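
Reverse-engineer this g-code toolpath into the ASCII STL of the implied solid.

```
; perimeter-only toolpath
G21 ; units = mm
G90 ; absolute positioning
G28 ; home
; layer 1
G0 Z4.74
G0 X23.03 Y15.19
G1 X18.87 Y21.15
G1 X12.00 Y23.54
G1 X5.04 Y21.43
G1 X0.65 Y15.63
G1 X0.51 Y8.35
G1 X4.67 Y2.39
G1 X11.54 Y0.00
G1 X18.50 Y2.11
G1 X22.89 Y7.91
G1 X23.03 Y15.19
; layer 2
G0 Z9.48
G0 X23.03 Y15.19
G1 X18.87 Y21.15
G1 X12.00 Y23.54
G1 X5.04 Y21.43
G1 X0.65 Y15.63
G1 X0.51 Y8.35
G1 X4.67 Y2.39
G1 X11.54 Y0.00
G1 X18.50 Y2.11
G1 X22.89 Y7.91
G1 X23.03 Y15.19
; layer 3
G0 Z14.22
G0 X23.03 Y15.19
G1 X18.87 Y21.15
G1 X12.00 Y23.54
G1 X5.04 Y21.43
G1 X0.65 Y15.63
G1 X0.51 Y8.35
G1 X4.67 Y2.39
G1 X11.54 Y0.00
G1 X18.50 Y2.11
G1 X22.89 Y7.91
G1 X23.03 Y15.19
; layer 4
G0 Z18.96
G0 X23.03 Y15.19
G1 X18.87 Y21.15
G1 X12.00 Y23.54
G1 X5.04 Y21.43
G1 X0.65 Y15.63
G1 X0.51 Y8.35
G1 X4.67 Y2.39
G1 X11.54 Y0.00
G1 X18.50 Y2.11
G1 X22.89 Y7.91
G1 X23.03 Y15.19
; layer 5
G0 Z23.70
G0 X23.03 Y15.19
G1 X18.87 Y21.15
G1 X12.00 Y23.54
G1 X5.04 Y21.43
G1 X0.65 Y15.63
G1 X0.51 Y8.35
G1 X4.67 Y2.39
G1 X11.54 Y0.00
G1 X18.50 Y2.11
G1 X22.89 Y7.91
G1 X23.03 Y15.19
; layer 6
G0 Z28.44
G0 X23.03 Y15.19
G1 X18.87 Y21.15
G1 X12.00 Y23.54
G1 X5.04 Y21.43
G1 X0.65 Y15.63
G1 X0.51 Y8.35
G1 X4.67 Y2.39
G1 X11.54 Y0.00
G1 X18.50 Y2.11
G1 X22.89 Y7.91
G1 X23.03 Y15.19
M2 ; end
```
solid part
  facet normal 0.0000 0.0000 -1.0000
    outer loop
      vertex 12.00 23.54 0.00
      vertex 18.87 21.15 0.00
      vertex 23.03 15.19 0.00
    endloop
  endfacet
  facet normal 0.0000 0.0000 -1.0000
    outer loop
      vertex 5.04 21.43 0.00
      vertex 12.00 23.54 0.00
      vertex 23.03 15.19 0.00
    endloop
  endfacet
  facet normal 0.0000 0.0000 -1.0000
    outer loop
      vertex 0.65 15.63 0.00
      vertex 5.04 21.43 0.00
      vertex 23.03 15.19 0.00
    endloop
  endfacet
  facet normal 0.0000 0.0000 -1.0000
    outer loop
      vertex 0.51 8.35 0.00
      vertex 0.65 15.63 0.00
      vertex 23.03 15.19 0.00
    endloop
  endfacet
  facet normal 0.0000 0.0000 -1.0000
    outer loop
      vertex 4.67 2.39 0.00
      vertex 0.51 8.35 0.00
      vertex 23.03 15.19 0.00
    endloop
  endfacet
  facet normal 0.0000 0.0000 -1.0000
    outer loop
      vertex 11.54 0.00 0.00
      vertex 4.67 2.39 0.00
      vertex 23.03 15.19 0.00
    endloop
  endfacet
  facet normal 0.0000 0.0000 -1.0000
    outer loop
      vertex 18.50 2.11 0.00
      vertex 11.54 0.00 0.00
      vertex 23.03 15.19 0.00
    endloop
  endfacet
  facet normal 0.0000 0.0000 -1.0000
    outer loop
      vertex 22.89 7.91 0.00
      vertex 18.50 2.11 0.00
      vertex 23.03 15.19 0.00
    endloop
  endfacet
  facet normal 0.0000 0.0000 1.0000
    outer loop
      vertex 23.03 15.19 28.44
      vertex 18.87 21.15 28.44
      vertex 12.00 23.54 28.44
    endloop
  endfacet
  facet normal 0.0000 0.0000 1.0000
    outer loop
      vertex 23.03 15.19 28.44
      vertex 12.00 23.54 28.44
      vertex 5.04 21.43 28.44
    endloop
  endfacet
  facet normal 0.0000 0.0000 1.0000
    outer loop
      vertex 23.03 15.19 28.44
      vertex 5.04 21.43 28.44
      vertex 0.65 15.63 28.44
    endloop
  endfacet
  facet normal 0.0000 0.0000 1.0000
    outer loop
      vertex 23.03 15.19 28.44
      vertex 0.65 15.63 28.44
      vertex 0.51 8.35 28.44
    endloop
  endfacet
  facet normal 0.0000 0.0000 1.0000
    outer loop
      vertex 23.03 15.19 28.44
      vertex 0.51 8.35 28.44
      vertex 4.67 2.39 28.44
    endloop
  endfacet
  facet normal 0.0000 0.0000 1.0000
    outer loop
      vertex 23.03 15.19 28.44
      vertex 4.67 2.39 28.44
      vertex 11.54 0.00 28.44
    endloop
  endfacet
  facet normal 0.0000 0.0000 1.0000
    outer loop
      vertex 23.03 15.19 28.44
      vertex 11.54 0.00 28.44
      vertex 18.50 2.11 28.44
    endloop
  endfacet
  facet normal 0.0000 0.0000 1.0000
    outer loop
      vertex 23.03 15.19 28.44
      vertex 18.50 2.11 28.44
      vertex 22.89 7.91 28.44
    endloop
  endfacet
  facet normal 0.8200 0.5724 0.0000
    outer loop
      vertex 23.03 15.19 0.00
      vertex 18.87 21.15 0.00
      vertex 18.87 21.15 28.44
    endloop
  endfacet
  facet normal 0.8200 0.5724 0.0000
    outer loop
      vertex 23.03 15.19 0.00
      vertex 18.87 21.15 28.44
      vertex 23.03 15.19 28.44
    endloop
  endfacet
  facet normal 0.3286 0.9445 0.0000
    outer loop
      vertex 18.87 21.15 0.00
      vertex 12.00 23.54 0.00
      vertex 12.00 23.54 28.44
    endloop
  endfacet
  facet normal 0.3286 0.9445 0.0000
    outer loop
      vertex 18.87 21.15 0.00
      vertex 12.00 23.54 28.44
      vertex 18.87 21.15 28.44
    endloop
  endfacet
  facet normal -0.2901 0.9570 0.0000
    outer loop
      vertex 12.00 23.54 0.00
      vertex 5.04 21.43 0.00
      vertex 5.04 21.43 28.44
    endloop
  endfacet
  facet normal -0.2901 0.9570 0.0000
    outer loop
      vertex 12.00 23.54 0.00
      vertex 5.04 21.43 28.44
      vertex 12.00 23.54 28.44
    endloop
  endfacet
  facet normal -0.7974 0.6035 0.0000
    outer loop
      vertex 5.04 21.43 0.00
      vertex 0.65 15.63 0.00
      vertex 0.65 15.63 28.44
    endloop
  endfacet
  facet normal -0.7974 0.6035 0.0000
    outer loop
      vertex 5.04 21.43 0.00
      vertex 0.65 15.63 28.44
      vertex 5.04 21.43 28.44
    endloop
  endfacet
  facet normal -0.9998 0.0192 0.0000
    outer loop
      vertex 0.65 15.63 0.00
      vertex 0.51 8.35 0.00
      vertex 0.51 8.35 28.44
    endloop
  endfacet
  facet normal -0.9998 0.0192 0.0000
    outer loop
      vertex 0.65 15.63 0.00
      vertex 0.51 8.35 28.44
      vertex 0.65 15.63 28.44
    endloop
  endfacet
  facet normal -0.8200 -0.5724 0.0000
    outer loop
      vertex 0.51 8.35 0.00
      vertex 4.67 2.39 0.00
      vertex 4.67 2.39 28.44
    endloop
  endfacet
  facet normal -0.8200 -0.5724 0.0000
    outer loop
      vertex 0.51 8.35 0.00
      vertex 4.67 2.39 28.44
      vertex 0.51 8.35 28.44
    endloop
  endfacet
  facet normal -0.3286 -0.9445 0.0000
    outer loop
      vertex 4.67 2.39 0.00
      vertex 11.54 0.00 0.00
      vertex 11.54 0.00 28.44
    endloop
  endfacet
  facet normal -0.3286 -0.9445 0.0000
    outer loop
      vertex 4.67 2.39 0.00
      vertex 11.54 0.00 28.44
      vertex 4.67 2.39 28.44
    endloop
  endfacet
  facet normal 0.2901 -0.9570 0.0000
    outer loop
      vertex 11.54 0.00 0.00
      vertex 18.50 2.11 0.00
      vertex 18.50 2.11 28.44
    endloop
  endfacet
  facet normal 0.2901 -0.9570 0.0000
    outer loop
      vertex 11.54 0.00 0.00
      vertex 18.50 2.11 28.44
      vertex 11.54 0.00 28.44
    endloop
  endfacet
  facet normal 0.7974 -0.6035 0.0000
    outer loop
      vertex 18.50 2.11 0.00
      vertex 22.89 7.91 0.00
      vertex 22.89 7.91 28.44
    endloop
  endfacet
  facet normal 0.7974 -0.6035 0.0000
    outer loop
      vertex 18.50 2.11 0.00
      vertex 22.89 7.91 28.44
      vertex 18.50 2.11 28.44
    endloop
  endfacet
  facet normal 0.9998 -0.0192 0.0000
    outer loop
      vertex 22.89 7.91 0.00
      vertex 23.03 15.19 0.00
      vertex 23.03 15.19 28.44
    endloop
  endfacet
  facet normal 0.9998 -0.0192 0.0000
    outer loop
      vertex 22.89 7.91 0.00
      vertex 23.03 15.19 28.44
      vertex 22.89 7.91 28.44
    endloop
  endfacet
endsolid part

The G0 Z moves step by Δz≈4.74 mm. Every layer's G1 loop is the same polygon, so the solid is a straight extrusion of it from z=0 to z≈28.4. Closing with flat bottom and top caps and triangulating gives 36 facets — a regular 10-sided prism (a cylinder approximated with 10 flat sides), circumscribed radius ≈ 11.8 mm, height ≈ 28.4 mm.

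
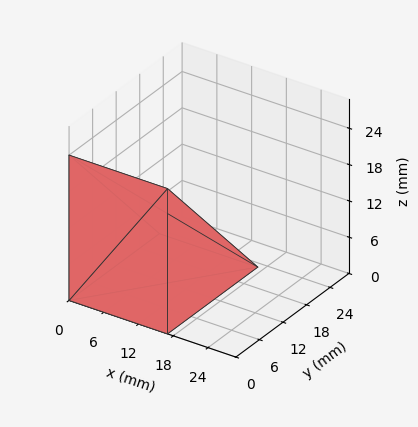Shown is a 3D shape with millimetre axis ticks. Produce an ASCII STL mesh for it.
Reading the render: the shape is a wedge (ramp): 17 × 23 mm base, rising to 24 mm along the y=0 edge and sloping linearly to z=0 at y=23 (dimensions read to the nearest mm from the axis ticks). For the STL, each face is triangulated and given an outward normal.

solid part
  facet normal 0.0000 0.0000 -1.0000
    outer loop
      vertex 17.000 23.000 0.000
      vertex 17.000 0.000 0.000
      vertex 0.000 0.000 0.000
    endloop
  endfacet
  facet normal 0.0000 0.0000 -1.0000
    outer loop
      vertex 0.000 23.000 0.000
      vertex 17.000 23.000 0.000
      vertex 0.000 0.000 0.000
    endloop
  endfacet
  facet normal 0.0000 -1.0000 0.0000
    outer loop
      vertex 0.000 0.000 0.000
      vertex 17.000 0.000 0.000
      vertex 17.000 0.000 24.000
    endloop
  endfacet
  facet normal 0.0000 -1.0000 0.0000
    outer loop
      vertex 0.000 0.000 0.000
      vertex 17.000 0.000 24.000
      vertex 0.000 0.000 24.000
    endloop
  endfacet
  facet normal 0.0000 0.7220 0.6919
    outer loop
      vertex 0.000 0.000 24.000
      vertex 17.000 0.000 24.000
      vertex 17.000 23.000 0.000
    endloop
  endfacet
  facet normal 0.0000 0.7220 0.6919
    outer loop
      vertex 0.000 0.000 24.000
      vertex 17.000 23.000 0.000
      vertex 0.000 23.000 0.000
    endloop
  endfacet
  facet normal -1.0000 0.0000 0.0000
    outer loop
      vertex 0.000 0.000 24.000
      vertex 0.000 23.000 0.000
      vertex 0.000 0.000 0.000
    endloop
  endfacet
  facet normal 1.0000 0.0000 0.0000
    outer loop
      vertex 17.000 0.000 0.000
      vertex 17.000 23.000 0.000
      vertex 17.000 0.000 24.000
    endloop
  endfacet
endsolid part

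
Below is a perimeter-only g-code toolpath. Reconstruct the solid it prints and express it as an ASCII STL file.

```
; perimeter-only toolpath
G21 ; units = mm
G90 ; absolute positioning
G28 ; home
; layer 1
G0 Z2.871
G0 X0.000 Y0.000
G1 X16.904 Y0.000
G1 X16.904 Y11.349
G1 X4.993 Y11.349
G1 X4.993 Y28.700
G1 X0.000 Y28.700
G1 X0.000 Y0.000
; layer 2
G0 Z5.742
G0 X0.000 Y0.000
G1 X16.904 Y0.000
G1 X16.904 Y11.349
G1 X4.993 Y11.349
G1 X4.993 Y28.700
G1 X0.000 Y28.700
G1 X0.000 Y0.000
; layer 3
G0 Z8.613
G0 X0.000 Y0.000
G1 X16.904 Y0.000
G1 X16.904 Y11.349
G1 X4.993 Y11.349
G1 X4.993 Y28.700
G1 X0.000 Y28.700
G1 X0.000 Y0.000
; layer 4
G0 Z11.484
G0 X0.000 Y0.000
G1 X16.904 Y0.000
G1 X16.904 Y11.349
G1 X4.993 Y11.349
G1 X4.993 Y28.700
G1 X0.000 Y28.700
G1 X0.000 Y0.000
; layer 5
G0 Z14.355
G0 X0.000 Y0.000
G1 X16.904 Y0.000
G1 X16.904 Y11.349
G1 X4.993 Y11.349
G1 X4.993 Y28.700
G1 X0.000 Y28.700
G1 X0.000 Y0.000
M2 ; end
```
solid part
  facet normal 0.0000 0.0000 -1.0000
    outer loop
      vertex 16.904 11.349 0.000
      vertex 16.904 0.000 0.000
      vertex 0.000 0.000 0.000
    endloop
  endfacet
  facet normal 0.0000 0.0000 -1.0000
    outer loop
      vertex 4.993 11.349 0.000
      vertex 16.904 11.349 0.000
      vertex 0.000 0.000 0.000
    endloop
  endfacet
  facet normal 0.0000 0.0000 -1.0000
    outer loop
      vertex 4.993 28.700 0.000
      vertex 4.993 11.349 0.000
      vertex 0.000 0.000 0.000
    endloop
  endfacet
  facet normal 0.0000 0.0000 -1.0000
    outer loop
      vertex 0.000 28.700 0.000
      vertex 4.993 28.700 0.000
      vertex 0.000 0.000 0.000
    endloop
  endfacet
  facet normal 0.0000 0.0000 1.0000
    outer loop
      vertex 0.000 0.000 14.355
      vertex 16.904 0.000 14.355
      vertex 16.904 11.349 14.355
    endloop
  endfacet
  facet normal 0.0000 0.0000 1.0000
    outer loop
      vertex 0.000 0.000 14.355
      vertex 16.904 11.349 14.355
      vertex 4.993 11.349 14.355
    endloop
  endfacet
  facet normal 0.0000 0.0000 1.0000
    outer loop
      vertex 0.000 0.000 14.355
      vertex 4.993 11.349 14.355
      vertex 4.993 28.700 14.355
    endloop
  endfacet
  facet normal 0.0000 0.0000 1.0000
    outer loop
      vertex 0.000 0.000 14.355
      vertex 4.993 28.700 14.355
      vertex 0.000 28.700 14.355
    endloop
  endfacet
  facet normal 0.0000 -1.0000 0.0000
    outer loop
      vertex 0.000 0.000 0.000
      vertex 16.904 0.000 0.000
      vertex 16.904 0.000 14.355
    endloop
  endfacet
  facet normal 0.0000 -1.0000 0.0000
    outer loop
      vertex 0.000 0.000 0.000
      vertex 16.904 0.000 14.355
      vertex 0.000 0.000 14.355
    endloop
  endfacet
  facet normal 1.0000 0.0000 0.0000
    outer loop
      vertex 16.904 0.000 0.000
      vertex 16.904 11.349 0.000
      vertex 16.904 11.349 14.355
    endloop
  endfacet
  facet normal 1.0000 0.0000 0.0000
    outer loop
      vertex 16.904 0.000 0.000
      vertex 16.904 11.349 14.355
      vertex 16.904 0.000 14.355
    endloop
  endfacet
  facet normal 0.0000 1.0000 0.0000
    outer loop
      vertex 16.904 11.349 0.000
      vertex 4.993 11.349 0.000
      vertex 4.993 11.349 14.355
    endloop
  endfacet
  facet normal 0.0000 1.0000 0.0000
    outer loop
      vertex 16.904 11.349 0.000
      vertex 4.993 11.349 14.355
      vertex 16.904 11.349 14.355
    endloop
  endfacet
  facet normal 1.0000 0.0000 0.0000
    outer loop
      vertex 4.993 11.349 0.000
      vertex 4.993 28.700 0.000
      vertex 4.993 28.700 14.355
    endloop
  endfacet
  facet normal 1.0000 0.0000 0.0000
    outer loop
      vertex 4.993 11.349 0.000
      vertex 4.993 28.700 14.355
      vertex 4.993 11.349 14.355
    endloop
  endfacet
  facet normal 0.0000 1.0000 0.0000
    outer loop
      vertex 4.993 28.700 0.000
      vertex 0.000 28.700 0.000
      vertex 0.000 28.700 14.355
    endloop
  endfacet
  facet normal 0.0000 1.0000 0.0000
    outer loop
      vertex 4.993 28.700 0.000
      vertex 0.000 28.700 14.355
      vertex 4.993 28.700 14.355
    endloop
  endfacet
  facet normal -1.0000 0.0000 0.0000
    outer loop
      vertex 0.000 28.700 0.000
      vertex 0.000 0.000 0.000
      vertex 0.000 0.000 14.355
    endloop
  endfacet
  facet normal -1.0000 0.0000 0.0000
    outer loop
      vertex 0.000 28.700 0.000
      vertex 0.000 0.000 14.355
      vertex 0.000 28.700 14.355
    endloop
  endfacet
endsolid part

The G0 Z moves step by Δz≈2.871 mm. Every layer's G1 loop is the same polygon, so the solid is a straight extrusion of it from z=0 to z≈14.4. Closing with flat bottom and top caps and triangulating gives 20 facets — an L-shaped prism: outer 16.9 × 28.7 mm, arm thicknesses ≈ 11.3 mm (horizontal) and 4.99 mm (vertical), extruded 14.4 mm in z.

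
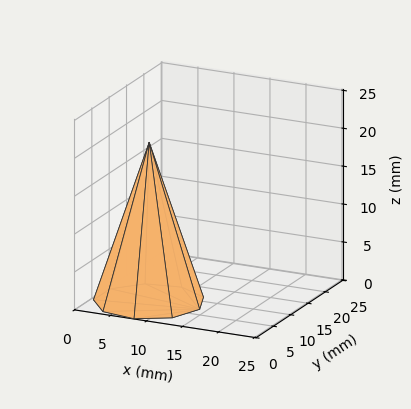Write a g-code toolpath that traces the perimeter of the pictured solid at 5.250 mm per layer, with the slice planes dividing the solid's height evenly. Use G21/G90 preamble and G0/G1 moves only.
Reading the render: the shape is a regular 9-sided pyramid, base circumscribed radius ≈ 7 mm, apex at z ≈ 21 mm (dimensions read to the nearest mm from the axis ticks). For the g-code, the solid's height is divided into equal slices at the stated Δz and each level perimeter traced with G1 moves after a G0 lift.

; perimeter-only toolpath
G21 ; units = mm
G90 ; absolute positioning
G28 ; home
; layer 1
G0 Z5.250
G0 X12.250 Y7.000
G1 X11.021 Y10.375
G1 X7.912 Y12.171
G1 X4.375 Y11.546
G1 X2.067 Y8.796
G1 X2.067 Y5.204
G1 X4.375 Y2.454
G1 X7.912 Y1.829
G1 X11.021 Y3.625
G1 X12.250 Y7.000
; layer 2
G0 Z10.500
G0 X10.500 Y7.000
G1 X9.681 Y9.250
G1 X7.608 Y10.447
G1 X5.250 Y10.031
G1 X3.711 Y8.197
G1 X3.711 Y5.803
G1 X5.250 Y3.969
G1 X7.608 Y3.553
G1 X9.681 Y4.750
G1 X10.500 Y7.000
; layer 3
G0 Z15.750
G0 X8.750 Y7.000
G1 X8.341 Y8.125
G1 X7.304 Y8.723
G1 X6.125 Y8.515
G1 X5.356 Y7.598
G1 X5.356 Y6.402
G1 X6.125 Y5.484
G1 X7.304 Y5.277
G1 X8.341 Y5.875
G1 X8.750 Y7.000
M2 ; end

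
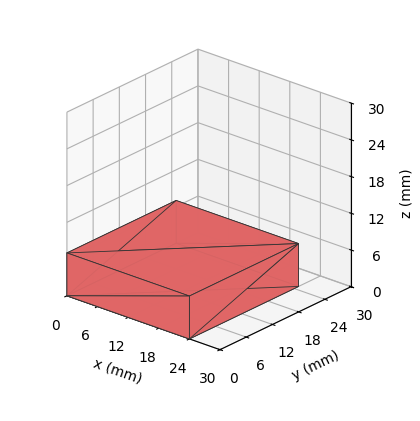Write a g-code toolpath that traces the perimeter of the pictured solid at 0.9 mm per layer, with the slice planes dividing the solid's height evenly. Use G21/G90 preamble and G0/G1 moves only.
Reading the render: the shape is a rectangular box, roughly 24 × 25 mm footprint and 7 mm tall (dimensions read to the nearest mm from the axis ticks). For the g-code, the solid's height is divided into equal slices at the stated Δz and each level perimeter traced with G1 moves after a G0 lift.

; perimeter-only toolpath
G21 ; units = mm
G90 ; absolute positioning
G28 ; home
; layer 1
G0 Z0.9
G0 X0.0 Y0.0
G1 X24.0 Y0.0
G1 X24.0 Y25.0
G1 X0.0 Y25.0
G1 X0.0 Y0.0
; layer 2
G0 Z1.8
G0 X0.0 Y0.0
G1 X24.0 Y0.0
G1 X24.0 Y25.0
G1 X0.0 Y25.0
G1 X0.0 Y0.0
; layer 3
G0 Z2.6
G0 X0.0 Y0.0
G1 X24.0 Y0.0
G1 X24.0 Y25.0
G1 X0.0 Y25.0
G1 X0.0 Y0.0
; layer 4
G0 Z3.5
G0 X0.0 Y0.0
G1 X24.0 Y0.0
G1 X24.0 Y25.0
G1 X0.0 Y25.0
G1 X0.0 Y0.0
; layer 5
G0 Z4.4
G0 X0.0 Y0.0
G1 X24.0 Y0.0
G1 X24.0 Y25.0
G1 X0.0 Y25.0
G1 X0.0 Y0.0
; layer 6
G0 Z5.2
G0 X0.0 Y0.0
G1 X24.0 Y0.0
G1 X24.0 Y25.0
G1 X0.0 Y25.0
G1 X0.0 Y0.0
; layer 7
G0 Z6.1
G0 X0.0 Y0.0
G1 X24.0 Y0.0
G1 X24.0 Y25.0
G1 X0.0 Y25.0
G1 X0.0 Y0.0
; layer 8
G0 Z7.0
G0 X0.0 Y0.0
G1 X24.0 Y0.0
G1 X24.0 Y25.0
G1 X0.0 Y25.0
G1 X0.0 Y0.0
M2 ; end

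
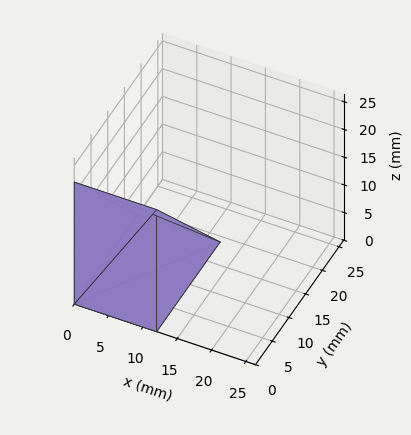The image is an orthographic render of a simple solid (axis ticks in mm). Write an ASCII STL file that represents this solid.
Reading the render: the shape is a wedge (ramp): 12 × 19 mm base, rising to 22 mm along the y=0 edge and sloping linearly to z=0 at y=19 (dimensions read to the nearest mm from the axis ticks). For the STL, each face is triangulated and given an outward normal.

solid part
  facet normal 0.0000 0.0000 -1.0000
    outer loop
      vertex 12.00 19.00 0.00
      vertex 12.00 0.00 0.00
      vertex 0.00 0.00 0.00
    endloop
  endfacet
  facet normal 0.0000 0.0000 -1.0000
    outer loop
      vertex 0.00 19.00 0.00
      vertex 12.00 19.00 0.00
      vertex 0.00 0.00 0.00
    endloop
  endfacet
  facet normal 0.0000 -1.0000 0.0000
    outer loop
      vertex 0.00 0.00 0.00
      vertex 12.00 0.00 0.00
      vertex 12.00 0.00 22.00
    endloop
  endfacet
  facet normal 0.0000 -1.0000 0.0000
    outer loop
      vertex 0.00 0.00 0.00
      vertex 12.00 0.00 22.00
      vertex 0.00 0.00 22.00
    endloop
  endfacet
  facet normal 0.0000 0.7568 0.6536
    outer loop
      vertex 0.00 0.00 22.00
      vertex 12.00 0.00 22.00
      vertex 12.00 19.00 0.00
    endloop
  endfacet
  facet normal 0.0000 0.7568 0.6536
    outer loop
      vertex 0.00 0.00 22.00
      vertex 12.00 19.00 0.00
      vertex 0.00 19.00 0.00
    endloop
  endfacet
  facet normal -1.0000 0.0000 0.0000
    outer loop
      vertex 0.00 0.00 22.00
      vertex 0.00 19.00 0.00
      vertex 0.00 0.00 0.00
    endloop
  endfacet
  facet normal 1.0000 0.0000 0.0000
    outer loop
      vertex 12.00 0.00 0.00
      vertex 12.00 19.00 0.00
      vertex 12.00 0.00 22.00
    endloop
  endfacet
endsolid part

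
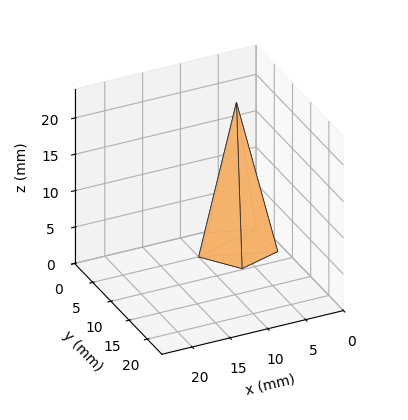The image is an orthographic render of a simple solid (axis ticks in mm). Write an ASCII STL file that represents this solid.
Reading the render: the shape is a regular 5-sided pyramid, base circumscribed radius ≈ 5 mm, apex at z ≈ 20 mm (dimensions read to the nearest mm from the axis ticks). For the STL, each face is triangulated and given an outward normal.

solid part
  facet normal 0.0000 0.0000 -1.0000
    outer loop
      vertex 0.955 7.939 0.000
      vertex 6.545 9.755 0.000
      vertex 10.000 5.000 0.000
    endloop
  endfacet
  facet normal 0.0000 0.0000 -1.0000
    outer loop
      vertex 0.955 2.061 0.000
      vertex 0.955 7.939 0.000
      vertex 10.000 5.000 0.000
    endloop
  endfacet
  facet normal 0.0000 0.0000 -1.0000
    outer loop
      vertex 6.545 0.245 0.000
      vertex 0.955 2.061 0.000
      vertex 10.000 5.000 0.000
    endloop
  endfacet
  facet normal 0.7929 0.5762 0.1982
    outer loop
      vertex 10.000 5.000 0.000
      vertex 6.545 9.755 0.000
      vertex 5.000 5.000 20.000
    endloop
  endfacet
  facet normal -0.3028 0.9322 0.1982
    outer loop
      vertex 6.545 9.755 0.000
      vertex 0.955 7.939 0.000
      vertex 5.000 5.000 20.000
    endloop
  endfacet
  facet normal -0.9802 0.0000 0.1982
    outer loop
      vertex 0.955 7.939 0.000
      vertex 0.955 2.061 0.000
      vertex 5.000 5.000 20.000
    endloop
  endfacet
  facet normal -0.3028 -0.9322 0.1982
    outer loop
      vertex 0.955 2.061 0.000
      vertex 6.545 0.245 0.000
      vertex 5.000 5.000 20.000
    endloop
  endfacet
  facet normal 0.7929 -0.5762 0.1982
    outer loop
      vertex 6.545 0.245 0.000
      vertex 10.000 5.000 0.000
      vertex 5.000 5.000 20.000
    endloop
  endfacet
endsolid part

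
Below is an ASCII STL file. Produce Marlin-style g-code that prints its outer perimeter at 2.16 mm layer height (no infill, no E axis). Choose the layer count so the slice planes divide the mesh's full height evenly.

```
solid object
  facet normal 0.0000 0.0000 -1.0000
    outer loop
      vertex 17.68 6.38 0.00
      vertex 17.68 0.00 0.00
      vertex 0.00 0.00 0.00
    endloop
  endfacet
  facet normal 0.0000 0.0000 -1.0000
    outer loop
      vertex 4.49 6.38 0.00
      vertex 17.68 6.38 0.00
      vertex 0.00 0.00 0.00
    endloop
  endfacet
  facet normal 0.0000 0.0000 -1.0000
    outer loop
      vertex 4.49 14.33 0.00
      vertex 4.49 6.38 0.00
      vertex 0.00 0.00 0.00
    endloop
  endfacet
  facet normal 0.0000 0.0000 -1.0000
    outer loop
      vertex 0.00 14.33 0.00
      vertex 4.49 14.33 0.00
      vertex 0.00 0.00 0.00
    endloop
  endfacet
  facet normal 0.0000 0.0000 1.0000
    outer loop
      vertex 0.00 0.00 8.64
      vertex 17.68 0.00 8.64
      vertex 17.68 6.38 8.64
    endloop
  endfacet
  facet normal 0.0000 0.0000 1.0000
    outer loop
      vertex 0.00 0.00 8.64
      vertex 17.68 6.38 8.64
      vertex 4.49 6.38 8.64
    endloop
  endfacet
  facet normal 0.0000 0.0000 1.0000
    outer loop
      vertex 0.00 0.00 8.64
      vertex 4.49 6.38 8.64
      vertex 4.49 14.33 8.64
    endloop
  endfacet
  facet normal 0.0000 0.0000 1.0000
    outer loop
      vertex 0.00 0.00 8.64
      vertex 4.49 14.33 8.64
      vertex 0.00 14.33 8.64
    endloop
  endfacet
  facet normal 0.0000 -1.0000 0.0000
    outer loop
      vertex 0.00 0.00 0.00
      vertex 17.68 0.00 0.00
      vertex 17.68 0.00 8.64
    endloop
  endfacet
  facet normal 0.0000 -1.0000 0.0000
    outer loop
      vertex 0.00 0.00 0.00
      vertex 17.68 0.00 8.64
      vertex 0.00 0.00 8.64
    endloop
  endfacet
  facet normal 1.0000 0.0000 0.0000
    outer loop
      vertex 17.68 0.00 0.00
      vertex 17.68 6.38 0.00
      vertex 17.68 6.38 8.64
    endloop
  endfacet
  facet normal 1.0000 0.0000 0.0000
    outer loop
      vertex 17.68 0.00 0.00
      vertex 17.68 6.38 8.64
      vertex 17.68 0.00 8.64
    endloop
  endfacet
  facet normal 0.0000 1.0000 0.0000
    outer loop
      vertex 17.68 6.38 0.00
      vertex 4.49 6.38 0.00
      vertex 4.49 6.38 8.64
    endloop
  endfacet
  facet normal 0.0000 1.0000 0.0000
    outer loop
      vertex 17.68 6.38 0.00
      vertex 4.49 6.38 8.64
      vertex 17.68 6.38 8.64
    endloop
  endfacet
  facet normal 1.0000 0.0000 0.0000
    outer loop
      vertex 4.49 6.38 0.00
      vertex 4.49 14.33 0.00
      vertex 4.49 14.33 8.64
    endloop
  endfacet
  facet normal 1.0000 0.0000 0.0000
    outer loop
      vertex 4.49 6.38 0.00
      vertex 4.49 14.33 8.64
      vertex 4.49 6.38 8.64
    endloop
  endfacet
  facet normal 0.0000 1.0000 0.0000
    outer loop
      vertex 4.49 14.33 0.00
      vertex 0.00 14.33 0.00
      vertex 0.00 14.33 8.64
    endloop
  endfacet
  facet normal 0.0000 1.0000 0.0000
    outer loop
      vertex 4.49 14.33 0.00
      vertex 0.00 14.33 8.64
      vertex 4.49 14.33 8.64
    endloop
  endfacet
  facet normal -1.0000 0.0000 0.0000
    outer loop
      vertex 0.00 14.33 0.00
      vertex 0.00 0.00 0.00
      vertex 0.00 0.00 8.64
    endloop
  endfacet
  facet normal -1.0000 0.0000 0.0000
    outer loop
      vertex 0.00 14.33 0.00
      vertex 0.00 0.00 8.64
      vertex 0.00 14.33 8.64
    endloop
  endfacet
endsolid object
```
; perimeter-only toolpath
G21 ; units = mm
G90 ; absolute positioning
G28 ; home
; layer 1
G0 Z2.16
G0 X0.00 Y0.00
G1 X17.68 Y0.00
G1 X17.68 Y6.38
G1 X4.49 Y6.38
G1 X4.49 Y14.33
G1 X0.00 Y14.33
G1 X0.00 Y0.00
; layer 2
G0 Z4.32
G0 X0.00 Y0.00
G1 X17.68 Y0.00
G1 X17.68 Y6.38
G1 X4.49 Y6.38
G1 X4.49 Y14.33
G1 X0.00 Y14.33
G1 X0.00 Y0.00
; layer 3
G0 Z6.48
G0 X0.00 Y0.00
G1 X17.68 Y0.00
G1 X17.68 Y6.38
G1 X4.49 Y6.38
G1 X4.49 Y14.33
G1 X0.00 Y14.33
G1 X0.00 Y0.00
; layer 4
G0 Z8.64
G0 X0.00 Y0.00
G1 X17.68 Y0.00
G1 X17.68 Y6.38
G1 X4.49 Y6.38
G1 X4.49 Y14.33
G1 X0.00 Y14.33
G1 X0.00 Y0.00
M2 ; end

The solid is an L-shaped prism: outer 17.7 × 14.3 mm, arm thicknesses ≈ 6.38 mm (horizontal) and 4.49 mm (vertical), extruded 8.64 mm in z. Slicing at Δz = 2.16 mm — 4 equal slices spanning the solid's height, so layer i sits at z = i·h/4 — gives 4 non-empty perimeters. Each is a 6-segment closed polygon; G0 lifts to the layer z and rapids to the start vertex, then G1 traces the edges.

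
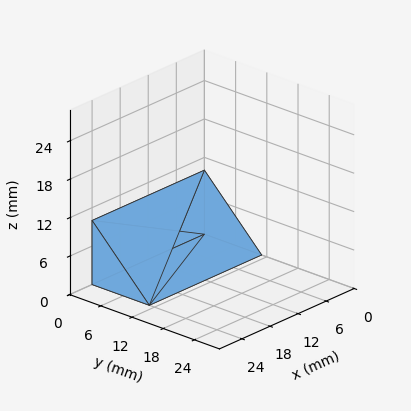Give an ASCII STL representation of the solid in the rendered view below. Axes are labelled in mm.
Reading the render: the shape is a wedge (ramp): 24 × 11 mm base, rising to 10 mm along the y=0 edge and sloping linearly to z=0 at y=11 (dimensions read to the nearest mm from the axis ticks). For the STL, each face is triangulated and given an outward normal.

solid part
  facet normal 0.0000 0.0000 -1.0000
    outer loop
      vertex 24.000 11.000 0.000
      vertex 24.000 0.000 0.000
      vertex 0.000 0.000 0.000
    endloop
  endfacet
  facet normal 0.0000 0.0000 -1.0000
    outer loop
      vertex 0.000 11.000 0.000
      vertex 24.000 11.000 0.000
      vertex 0.000 0.000 0.000
    endloop
  endfacet
  facet normal 0.0000 -1.0000 0.0000
    outer loop
      vertex 0.000 0.000 0.000
      vertex 24.000 0.000 0.000
      vertex 24.000 0.000 10.000
    endloop
  endfacet
  facet normal 0.0000 -1.0000 0.0000
    outer loop
      vertex 0.000 0.000 0.000
      vertex 24.000 0.000 10.000
      vertex 0.000 0.000 10.000
    endloop
  endfacet
  facet normal 0.0000 0.6727 0.7399
    outer loop
      vertex 0.000 0.000 10.000
      vertex 24.000 0.000 10.000
      vertex 24.000 11.000 0.000
    endloop
  endfacet
  facet normal 0.0000 0.6727 0.7399
    outer loop
      vertex 0.000 0.000 10.000
      vertex 24.000 11.000 0.000
      vertex 0.000 11.000 0.000
    endloop
  endfacet
  facet normal -1.0000 0.0000 0.0000
    outer loop
      vertex 0.000 0.000 10.000
      vertex 0.000 11.000 0.000
      vertex 0.000 0.000 0.000
    endloop
  endfacet
  facet normal 1.0000 0.0000 0.0000
    outer loop
      vertex 24.000 0.000 0.000
      vertex 24.000 11.000 0.000
      vertex 24.000 0.000 10.000
    endloop
  endfacet
endsolid part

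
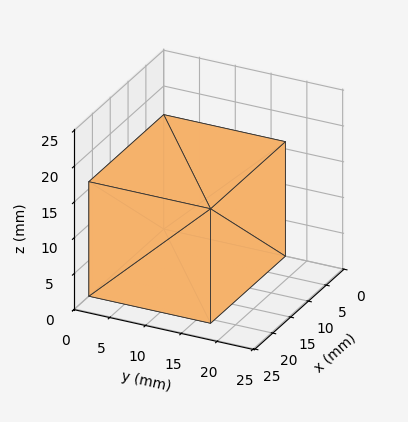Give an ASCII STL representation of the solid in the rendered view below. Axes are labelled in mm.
Reading the render: the shape is a rectangular box, roughly 21 × 17 mm footprint and 16 mm tall (dimensions read to the nearest mm from the axis ticks). For the STL, each face is triangulated and given an outward normal.

solid part
  facet normal 0.0000 0.0000 -1.0000
    outer loop
      vertex 21.00 17.00 0.00
      vertex 21.00 0.00 0.00
      vertex 0.00 0.00 0.00
    endloop
  endfacet
  facet normal 0.0000 0.0000 -1.0000
    outer loop
      vertex 0.00 17.00 0.00
      vertex 21.00 17.00 0.00
      vertex 0.00 0.00 0.00
    endloop
  endfacet
  facet normal 0.0000 0.0000 1.0000
    outer loop
      vertex 0.00 0.00 16.00
      vertex 21.00 0.00 16.00
      vertex 21.00 17.00 16.00
    endloop
  endfacet
  facet normal 0.0000 0.0000 1.0000
    outer loop
      vertex 0.00 0.00 16.00
      vertex 21.00 17.00 16.00
      vertex 0.00 17.00 16.00
    endloop
  endfacet
  facet normal 0.0000 -1.0000 0.0000
    outer loop
      vertex 0.00 0.00 0.00
      vertex 21.00 0.00 0.00
      vertex 21.00 0.00 16.00
    endloop
  endfacet
  facet normal 0.0000 -1.0000 0.0000
    outer loop
      vertex 0.00 0.00 0.00
      vertex 21.00 0.00 16.00
      vertex 0.00 0.00 16.00
    endloop
  endfacet
  facet normal 0.0000 1.0000 0.0000
    outer loop
      vertex 21.00 17.00 16.00
      vertex 21.00 17.00 0.00
      vertex 0.00 17.00 0.00
    endloop
  endfacet
  facet normal 0.0000 1.0000 0.0000
    outer loop
      vertex 0.00 17.00 16.00
      vertex 21.00 17.00 16.00
      vertex 0.00 17.00 0.00
    endloop
  endfacet
  facet normal -1.0000 0.0000 0.0000
    outer loop
      vertex 0.00 17.00 16.00
      vertex 0.00 17.00 0.00
      vertex 0.00 0.00 0.00
    endloop
  endfacet
  facet normal -1.0000 0.0000 0.0000
    outer loop
      vertex 0.00 0.00 16.00
      vertex 0.00 17.00 16.00
      vertex 0.00 0.00 0.00
    endloop
  endfacet
  facet normal 1.0000 0.0000 0.0000
    outer loop
      vertex 21.00 0.00 0.00
      vertex 21.00 17.00 0.00
      vertex 21.00 17.00 16.00
    endloop
  endfacet
  facet normal 1.0000 0.0000 0.0000
    outer loop
      vertex 21.00 0.00 0.00
      vertex 21.00 17.00 16.00
      vertex 21.00 0.00 16.00
    endloop
  endfacet
endsolid part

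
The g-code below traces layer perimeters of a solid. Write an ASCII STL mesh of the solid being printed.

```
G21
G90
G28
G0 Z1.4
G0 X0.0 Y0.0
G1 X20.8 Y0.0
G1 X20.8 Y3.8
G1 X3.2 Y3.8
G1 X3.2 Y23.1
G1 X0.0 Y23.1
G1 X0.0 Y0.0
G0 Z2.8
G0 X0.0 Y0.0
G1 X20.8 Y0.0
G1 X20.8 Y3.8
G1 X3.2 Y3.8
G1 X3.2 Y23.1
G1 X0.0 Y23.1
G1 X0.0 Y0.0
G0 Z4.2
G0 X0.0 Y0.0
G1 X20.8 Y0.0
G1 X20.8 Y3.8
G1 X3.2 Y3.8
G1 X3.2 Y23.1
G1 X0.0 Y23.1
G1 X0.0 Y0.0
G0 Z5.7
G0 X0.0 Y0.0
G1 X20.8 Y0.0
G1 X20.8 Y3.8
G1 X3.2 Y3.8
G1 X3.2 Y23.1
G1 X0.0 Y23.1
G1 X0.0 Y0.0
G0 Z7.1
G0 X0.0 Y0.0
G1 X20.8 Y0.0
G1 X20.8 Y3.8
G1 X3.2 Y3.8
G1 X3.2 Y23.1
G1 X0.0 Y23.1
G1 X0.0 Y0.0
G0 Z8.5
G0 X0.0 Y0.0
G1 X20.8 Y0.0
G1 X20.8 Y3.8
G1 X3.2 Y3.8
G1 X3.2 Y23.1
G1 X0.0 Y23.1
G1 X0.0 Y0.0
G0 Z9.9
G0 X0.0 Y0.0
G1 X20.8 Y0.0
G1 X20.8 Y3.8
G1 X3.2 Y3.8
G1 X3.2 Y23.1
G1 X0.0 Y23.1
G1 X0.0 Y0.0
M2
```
solid part
  facet normal 0.0000 0.0000 -1.0000
    outer loop
      vertex 20.8 3.8 0.0
      vertex 20.8 0.0 0.0
      vertex 0.0 0.0 0.0
    endloop
  endfacet
  facet normal 0.0000 0.0000 -1.0000
    outer loop
      vertex 3.2 3.8 0.0
      vertex 20.8 3.8 0.0
      vertex 0.0 0.0 0.0
    endloop
  endfacet
  facet normal 0.0000 0.0000 -1.0000
    outer loop
      vertex 3.2 23.1 0.0
      vertex 3.2 3.8 0.0
      vertex 0.0 0.0 0.0
    endloop
  endfacet
  facet normal 0.0000 0.0000 -1.0000
    outer loop
      vertex 0.0 23.1 0.0
      vertex 3.2 23.1 0.0
      vertex 0.0 0.0 0.0
    endloop
  endfacet
  facet normal 0.0000 0.0000 1.0000
    outer loop
      vertex 0.0 0.0 9.9
      vertex 20.8 0.0 9.9
      vertex 20.8 3.8 9.9
    endloop
  endfacet
  facet normal 0.0000 0.0000 1.0000
    outer loop
      vertex 0.0 0.0 9.9
      vertex 20.8 3.8 9.9
      vertex 3.2 3.8 9.9
    endloop
  endfacet
  facet normal 0.0000 0.0000 1.0000
    outer loop
      vertex 0.0 0.0 9.9
      vertex 3.2 3.8 9.9
      vertex 3.2 23.1 9.9
    endloop
  endfacet
  facet normal 0.0000 0.0000 1.0000
    outer loop
      vertex 0.0 0.0 9.9
      vertex 3.2 23.1 9.9
      vertex 0.0 23.1 9.9
    endloop
  endfacet
  facet normal 0.0000 -1.0000 0.0000
    outer loop
      vertex 0.0 0.0 0.0
      vertex 20.8 0.0 0.0
      vertex 20.8 0.0 9.9
    endloop
  endfacet
  facet normal 0.0000 -1.0000 0.0000
    outer loop
      vertex 0.0 0.0 0.0
      vertex 20.8 0.0 9.9
      vertex 0.0 0.0 9.9
    endloop
  endfacet
  facet normal 1.0000 0.0000 0.0000
    outer loop
      vertex 20.8 0.0 0.0
      vertex 20.8 3.8 0.0
      vertex 20.8 3.8 9.9
    endloop
  endfacet
  facet normal 1.0000 0.0000 0.0000
    outer loop
      vertex 20.8 0.0 0.0
      vertex 20.8 3.8 9.9
      vertex 20.8 0.0 9.9
    endloop
  endfacet
  facet normal 0.0000 1.0000 0.0000
    outer loop
      vertex 20.8 3.8 0.0
      vertex 3.2 3.8 0.0
      vertex 3.2 3.8 9.9
    endloop
  endfacet
  facet normal 0.0000 1.0000 0.0000
    outer loop
      vertex 20.8 3.8 0.0
      vertex 3.2 3.8 9.9
      vertex 20.8 3.8 9.9
    endloop
  endfacet
  facet normal 1.0000 0.0000 0.0000
    outer loop
      vertex 3.2 3.8 0.0
      vertex 3.2 23.1 0.0
      vertex 3.2 23.1 9.9
    endloop
  endfacet
  facet normal 1.0000 0.0000 0.0000
    outer loop
      vertex 3.2 3.8 0.0
      vertex 3.2 23.1 9.9
      vertex 3.2 3.8 9.9
    endloop
  endfacet
  facet normal 0.0000 1.0000 0.0000
    outer loop
      vertex 3.2 23.1 0.0
      vertex 0.0 23.1 0.0
      vertex 0.0 23.1 9.9
    endloop
  endfacet
  facet normal 0.0000 1.0000 0.0000
    outer loop
      vertex 3.2 23.1 0.0
      vertex 0.0 23.1 9.9
      vertex 3.2 23.1 9.9
    endloop
  endfacet
  facet normal -1.0000 0.0000 0.0000
    outer loop
      vertex 0.0 23.1 0.0
      vertex 0.0 0.0 0.0
      vertex 0.0 0.0 9.9
    endloop
  endfacet
  facet normal -1.0000 0.0000 0.0000
    outer loop
      vertex 0.0 23.1 0.0
      vertex 0.0 0.0 9.9
      vertex 0.0 23.1 9.9
    endloop
  endfacet
endsolid part

The G0 Z moves step by Δz≈1.4 mm. Every layer's G1 loop is the same polygon, so the solid is a straight extrusion of it from z=0 to z≈9.9. Closing with flat bottom and top caps and triangulating gives 20 facets — an L-shaped prism: outer 20.8 × 23.1 mm, arm thicknesses ≈ 3.8 mm (horizontal) and 3.2 mm (vertical), extruded 9.9 mm in z.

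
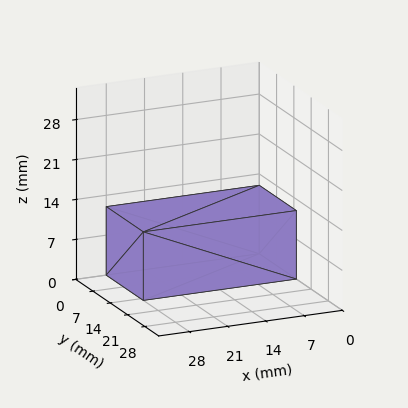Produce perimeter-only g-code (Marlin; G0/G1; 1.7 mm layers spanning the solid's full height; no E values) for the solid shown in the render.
Reading the render: the shape is a rectangular box, roughly 28 × 15 mm footprint and 12 mm tall (dimensions read to the nearest mm from the axis ticks). For the g-code, the solid's height is divided into equal slices at the stated Δz and each level perimeter traced with G1 moves after a G0 lift.

; perimeter-only toolpath
G21 ; units = mm
G90 ; absolute positioning
G28 ; home
; layer 1
G0 Z1.7
G0 X0.0 Y0.0
G1 X28.0 Y0.0
G1 X28.0 Y15.0
G1 X0.0 Y15.0
G1 X0.0 Y0.0
; layer 2
G0 Z3.4
G0 X0.0 Y0.0
G1 X28.0 Y0.0
G1 X28.0 Y15.0
G1 X0.0 Y15.0
G1 X0.0 Y0.0
; layer 3
G0 Z5.1
G0 X0.0 Y0.0
G1 X28.0 Y0.0
G1 X28.0 Y15.0
G1 X0.0 Y15.0
G1 X0.0 Y0.0
; layer 4
G0 Z6.9
G0 X0.0 Y0.0
G1 X28.0 Y0.0
G1 X28.0 Y15.0
G1 X0.0 Y15.0
G1 X0.0 Y0.0
; layer 5
G0 Z8.6
G0 X0.0 Y0.0
G1 X28.0 Y0.0
G1 X28.0 Y15.0
G1 X0.0 Y15.0
G1 X0.0 Y0.0
; layer 6
G0 Z10.3
G0 X0.0 Y0.0
G1 X28.0 Y0.0
G1 X28.0 Y15.0
G1 X0.0 Y15.0
G1 X0.0 Y0.0
; layer 7
G0 Z12.0
G0 X0.0 Y0.0
G1 X28.0 Y0.0
G1 X28.0 Y15.0
G1 X0.0 Y15.0
G1 X0.0 Y0.0
M2 ; end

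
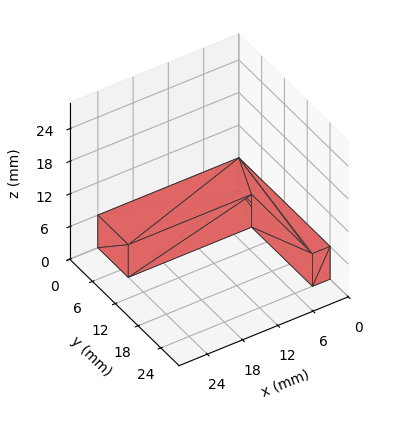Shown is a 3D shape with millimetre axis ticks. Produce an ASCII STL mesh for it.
Reading the render: the shape is an L-shaped prism: outer 24 × 24 mm, arm thicknesses ≈ 8 mm (horizontal) and 3 mm (vertical), extruded 6 mm in z (dimensions read to the nearest mm from the axis ticks). For the STL, each face is triangulated and given an outward normal.

solid part
  facet normal 0.0000 0.0000 -1.0000
    outer loop
      vertex 24.0 8.0 0.0
      vertex 24.0 0.0 0.0
      vertex 0.0 0.0 0.0
    endloop
  endfacet
  facet normal 0.0000 0.0000 -1.0000
    outer loop
      vertex 3.0 8.0 0.0
      vertex 24.0 8.0 0.0
      vertex 0.0 0.0 0.0
    endloop
  endfacet
  facet normal 0.0000 0.0000 -1.0000
    outer loop
      vertex 3.0 24.0 0.0
      vertex 3.0 8.0 0.0
      vertex 0.0 0.0 0.0
    endloop
  endfacet
  facet normal 0.0000 0.0000 -1.0000
    outer loop
      vertex 0.0 24.0 0.0
      vertex 3.0 24.0 0.0
      vertex 0.0 0.0 0.0
    endloop
  endfacet
  facet normal 0.0000 0.0000 1.0000
    outer loop
      vertex 0.0 0.0 6.0
      vertex 24.0 0.0 6.0
      vertex 24.0 8.0 6.0
    endloop
  endfacet
  facet normal 0.0000 0.0000 1.0000
    outer loop
      vertex 0.0 0.0 6.0
      vertex 24.0 8.0 6.0
      vertex 3.0 8.0 6.0
    endloop
  endfacet
  facet normal 0.0000 0.0000 1.0000
    outer loop
      vertex 0.0 0.0 6.0
      vertex 3.0 8.0 6.0
      vertex 3.0 24.0 6.0
    endloop
  endfacet
  facet normal 0.0000 0.0000 1.0000
    outer loop
      vertex 0.0 0.0 6.0
      vertex 3.0 24.0 6.0
      vertex 0.0 24.0 6.0
    endloop
  endfacet
  facet normal 0.0000 -1.0000 0.0000
    outer loop
      vertex 0.0 0.0 0.0
      vertex 24.0 0.0 0.0
      vertex 24.0 0.0 6.0
    endloop
  endfacet
  facet normal 0.0000 -1.0000 0.0000
    outer loop
      vertex 0.0 0.0 0.0
      vertex 24.0 0.0 6.0
      vertex 0.0 0.0 6.0
    endloop
  endfacet
  facet normal 1.0000 0.0000 0.0000
    outer loop
      vertex 24.0 0.0 0.0
      vertex 24.0 8.0 0.0
      vertex 24.0 8.0 6.0
    endloop
  endfacet
  facet normal 1.0000 0.0000 0.0000
    outer loop
      vertex 24.0 0.0 0.0
      vertex 24.0 8.0 6.0
      vertex 24.0 0.0 6.0
    endloop
  endfacet
  facet normal 0.0000 1.0000 0.0000
    outer loop
      vertex 24.0 8.0 0.0
      vertex 3.0 8.0 0.0
      vertex 3.0 8.0 6.0
    endloop
  endfacet
  facet normal 0.0000 1.0000 0.0000
    outer loop
      vertex 24.0 8.0 0.0
      vertex 3.0 8.0 6.0
      vertex 24.0 8.0 6.0
    endloop
  endfacet
  facet normal 1.0000 0.0000 0.0000
    outer loop
      vertex 3.0 8.0 0.0
      vertex 3.0 24.0 0.0
      vertex 3.0 24.0 6.0
    endloop
  endfacet
  facet normal 1.0000 0.0000 0.0000
    outer loop
      vertex 3.0 8.0 0.0
      vertex 3.0 24.0 6.0
      vertex 3.0 8.0 6.0
    endloop
  endfacet
  facet normal 0.0000 1.0000 0.0000
    outer loop
      vertex 3.0 24.0 0.0
      vertex 0.0 24.0 0.0
      vertex 0.0 24.0 6.0
    endloop
  endfacet
  facet normal 0.0000 1.0000 0.0000
    outer loop
      vertex 3.0 24.0 0.0
      vertex 0.0 24.0 6.0
      vertex 3.0 24.0 6.0
    endloop
  endfacet
  facet normal -1.0000 0.0000 0.0000
    outer loop
      vertex 0.0 24.0 0.0
      vertex 0.0 0.0 0.0
      vertex 0.0 0.0 6.0
    endloop
  endfacet
  facet normal -1.0000 0.0000 0.0000
    outer loop
      vertex 0.0 24.0 0.0
      vertex 0.0 0.0 6.0
      vertex 0.0 24.0 6.0
    endloop
  endfacet
endsolid part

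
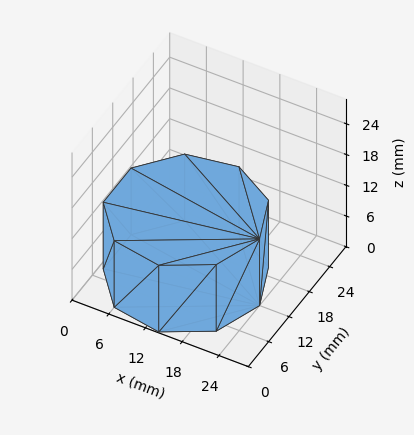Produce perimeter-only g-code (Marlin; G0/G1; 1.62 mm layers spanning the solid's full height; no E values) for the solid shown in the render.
Reading the render: the shape is a regular 9-sided prism (a cylinder approximated with 9 flat sides), circumscribed radius ≈ 12 mm, height ≈ 13 mm (dimensions read to the nearest mm from the axis ticks). For the g-code, the solid's height is divided into equal slices at the stated Δz and each level perimeter traced with G1 moves after a G0 lift.

; perimeter-only toolpath
G21 ; units = mm
G90 ; absolute positioning
G28 ; home
; layer 1
G0 Z1.62
G0 X24.00 Y12.00
G1 X21.19 Y19.71
G1 X14.08 Y23.82
G1 X6.00 Y22.39
G1 X0.72 Y16.10
G1 X0.72 Y7.90
G1 X6.00 Y1.61
G1 X14.08 Y0.18
G1 X21.19 Y4.29
G1 X24.00 Y12.00
; layer 2
G0 Z3.25
G0 X24.00 Y12.00
G1 X21.19 Y19.71
G1 X14.08 Y23.82
G1 X6.00 Y22.39
G1 X0.72 Y16.10
G1 X0.72 Y7.90
G1 X6.00 Y1.61
G1 X14.08 Y0.18
G1 X21.19 Y4.29
G1 X24.00 Y12.00
; layer 3
G0 Z4.88
G0 X24.00 Y12.00
G1 X21.19 Y19.71
G1 X14.08 Y23.82
G1 X6.00 Y22.39
G1 X0.72 Y16.10
G1 X0.72 Y7.90
G1 X6.00 Y1.61
G1 X14.08 Y0.18
G1 X21.19 Y4.29
G1 X24.00 Y12.00
; layer 4
G0 Z6.50
G0 X24.00 Y12.00
G1 X21.19 Y19.71
G1 X14.08 Y23.82
G1 X6.00 Y22.39
G1 X0.72 Y16.10
G1 X0.72 Y7.90
G1 X6.00 Y1.61
G1 X14.08 Y0.18
G1 X21.19 Y4.29
G1 X24.00 Y12.00
; layer 5
G0 Z8.12
G0 X24.00 Y12.00
G1 X21.19 Y19.71
G1 X14.08 Y23.82
G1 X6.00 Y22.39
G1 X0.72 Y16.10
G1 X0.72 Y7.90
G1 X6.00 Y1.61
G1 X14.08 Y0.18
G1 X21.19 Y4.29
G1 X24.00 Y12.00
; layer 6
G0 Z9.75
G0 X24.00 Y12.00
G1 X21.19 Y19.71
G1 X14.08 Y23.82
G1 X6.00 Y22.39
G1 X0.72 Y16.10
G1 X0.72 Y7.90
G1 X6.00 Y1.61
G1 X14.08 Y0.18
G1 X21.19 Y4.29
G1 X24.00 Y12.00
; layer 7
G0 Z11.38
G0 X24.00 Y12.00
G1 X21.19 Y19.71
G1 X14.08 Y23.82
G1 X6.00 Y22.39
G1 X0.72 Y16.10
G1 X0.72 Y7.90
G1 X6.00 Y1.61
G1 X14.08 Y0.18
G1 X21.19 Y4.29
G1 X24.00 Y12.00
; layer 8
G0 Z13.00
G0 X24.00 Y12.00
G1 X21.19 Y19.71
G1 X14.08 Y23.82
G1 X6.00 Y22.39
G1 X0.72 Y16.10
G1 X0.72 Y7.90
G1 X6.00 Y1.61
G1 X14.08 Y0.18
G1 X21.19 Y4.29
G1 X24.00 Y12.00
M2 ; end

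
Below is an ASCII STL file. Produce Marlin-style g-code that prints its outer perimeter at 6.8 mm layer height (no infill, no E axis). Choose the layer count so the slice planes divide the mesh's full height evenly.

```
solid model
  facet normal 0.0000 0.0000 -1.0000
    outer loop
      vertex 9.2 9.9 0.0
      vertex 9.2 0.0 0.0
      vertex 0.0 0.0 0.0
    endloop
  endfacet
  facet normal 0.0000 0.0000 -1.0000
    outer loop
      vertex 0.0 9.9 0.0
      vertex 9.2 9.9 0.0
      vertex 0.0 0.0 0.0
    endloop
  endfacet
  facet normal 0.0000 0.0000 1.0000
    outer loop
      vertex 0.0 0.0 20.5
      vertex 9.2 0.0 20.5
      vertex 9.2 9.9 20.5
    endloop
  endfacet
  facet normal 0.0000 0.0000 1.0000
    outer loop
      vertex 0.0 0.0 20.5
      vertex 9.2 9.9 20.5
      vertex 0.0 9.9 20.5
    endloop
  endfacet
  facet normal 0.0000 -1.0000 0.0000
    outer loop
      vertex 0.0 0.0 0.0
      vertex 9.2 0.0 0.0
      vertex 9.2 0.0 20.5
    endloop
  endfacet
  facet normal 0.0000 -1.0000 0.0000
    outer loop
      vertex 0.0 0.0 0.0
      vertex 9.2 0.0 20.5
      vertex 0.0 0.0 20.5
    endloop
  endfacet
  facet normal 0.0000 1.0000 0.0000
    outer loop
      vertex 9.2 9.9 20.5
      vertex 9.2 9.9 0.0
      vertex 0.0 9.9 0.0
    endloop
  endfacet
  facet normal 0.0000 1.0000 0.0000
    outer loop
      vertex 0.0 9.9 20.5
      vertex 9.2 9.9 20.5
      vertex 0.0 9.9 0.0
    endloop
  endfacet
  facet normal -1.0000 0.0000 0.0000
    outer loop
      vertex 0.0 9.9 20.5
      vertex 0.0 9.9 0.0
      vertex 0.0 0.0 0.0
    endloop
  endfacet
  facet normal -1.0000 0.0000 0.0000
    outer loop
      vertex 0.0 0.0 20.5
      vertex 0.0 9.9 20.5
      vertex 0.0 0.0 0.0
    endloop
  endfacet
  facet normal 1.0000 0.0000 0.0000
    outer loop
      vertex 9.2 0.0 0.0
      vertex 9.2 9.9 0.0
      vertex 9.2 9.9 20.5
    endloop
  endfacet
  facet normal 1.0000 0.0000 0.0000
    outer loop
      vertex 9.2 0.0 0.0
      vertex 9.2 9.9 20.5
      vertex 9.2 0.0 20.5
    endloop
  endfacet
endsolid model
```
; perimeter-only toolpath
G21 ; units = mm
G90 ; absolute positioning
G28 ; home
; layer 1
G0 Z6.8
G0 X0.0 Y0.0
G1 X9.2 Y0.0
G1 X9.2 Y9.9
G1 X0.0 Y9.9
G1 X0.0 Y0.0
; layer 2
G0 Z13.7
G0 X0.0 Y0.0
G1 X9.2 Y0.0
G1 X9.2 Y9.9
G1 X0.0 Y9.9
G1 X0.0 Y0.0
; layer 3
G0 Z20.5
G0 X0.0 Y0.0
G1 X9.2 Y0.0
G1 X9.2 Y9.9
G1 X0.0 Y9.9
G1 X0.0 Y0.0
M2 ; end

The solid is a rectangular box, roughly 9.2 × 9.9 mm footprint and 20.5 mm tall. Slicing at Δz = 6.8 mm — 3 equal slices spanning the solid's height, so layer i sits at z = i·h/3 — gives 3 non-empty perimeters. Each is a 4-segment closed polygon; G0 lifts to the layer z and rapids to the start vertex, then G1 traces the edges.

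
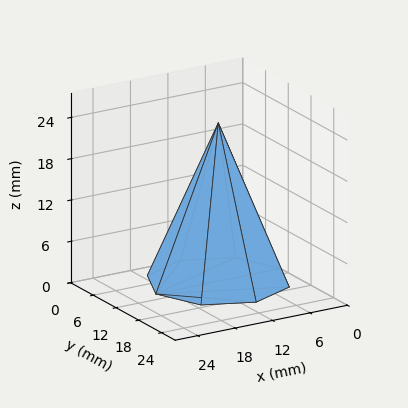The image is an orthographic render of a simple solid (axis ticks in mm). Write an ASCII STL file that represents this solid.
Reading the render: the shape is a regular 8-sided pyramid, base circumscribed radius ≈ 10 mm, apex at z ≈ 23 mm (dimensions read to the nearest mm from the axis ticks). For the STL, each face is triangulated and given an outward normal.

solid part
  facet normal 0.0000 0.0000 -1.0000
    outer loop
      vertex 10.000 20.000 0.000
      vertex 17.071 17.071 0.000
      vertex 20.000 10.000 0.000
    endloop
  endfacet
  facet normal 0.0000 0.0000 -1.0000
    outer loop
      vertex 2.929 17.071 0.000
      vertex 10.000 20.000 0.000
      vertex 20.000 10.000 0.000
    endloop
  endfacet
  facet normal 0.0000 0.0000 -1.0000
    outer loop
      vertex 0.000 10.000 0.000
      vertex 2.929 17.071 0.000
      vertex 20.000 10.000 0.000
    endloop
  endfacet
  facet normal 0.0000 0.0000 -1.0000
    outer loop
      vertex 2.929 2.929 0.000
      vertex 0.000 10.000 0.000
      vertex 20.000 10.000 0.000
    endloop
  endfacet
  facet normal 0.0000 0.0000 -1.0000
    outer loop
      vertex 10.000 0.000 0.000
      vertex 2.929 2.929 0.000
      vertex 20.000 10.000 0.000
    endloop
  endfacet
  facet normal 0.0000 0.0000 -1.0000
    outer loop
      vertex 17.071 2.929 0.000
      vertex 10.000 0.000 0.000
      vertex 20.000 10.000 0.000
    endloop
  endfacet
  facet normal 0.8573 0.3551 0.3727
    outer loop
      vertex 20.000 10.000 0.000
      vertex 17.071 17.071 0.000
      vertex 10.000 10.000 23.000
    endloop
  endfacet
  facet normal 0.3551 0.8573 0.3727
    outer loop
      vertex 17.071 17.071 0.000
      vertex 10.000 20.000 0.000
      vertex 10.000 10.000 23.000
    endloop
  endfacet
  facet normal -0.3551 0.8573 0.3727
    outer loop
      vertex 10.000 20.000 0.000
      vertex 2.929 17.071 0.000
      vertex 10.000 10.000 23.000
    endloop
  endfacet
  facet normal -0.8573 0.3551 0.3727
    outer loop
      vertex 2.929 17.071 0.000
      vertex 0.000 10.000 0.000
      vertex 10.000 10.000 23.000
    endloop
  endfacet
  facet normal -0.8573 -0.3551 0.3727
    outer loop
      vertex 0.000 10.000 0.000
      vertex 2.929 2.929 0.000
      vertex 10.000 10.000 23.000
    endloop
  endfacet
  facet normal -0.3551 -0.8573 0.3727
    outer loop
      vertex 2.929 2.929 0.000
      vertex 10.000 0.000 0.000
      vertex 10.000 10.000 23.000
    endloop
  endfacet
  facet normal 0.3551 -0.8573 0.3727
    outer loop
      vertex 10.000 0.000 0.000
      vertex 17.071 2.929 0.000
      vertex 10.000 10.000 23.000
    endloop
  endfacet
  facet normal 0.8573 -0.3551 0.3727
    outer loop
      vertex 17.071 2.929 0.000
      vertex 20.000 10.000 0.000
      vertex 10.000 10.000 23.000
    endloop
  endfacet
endsolid part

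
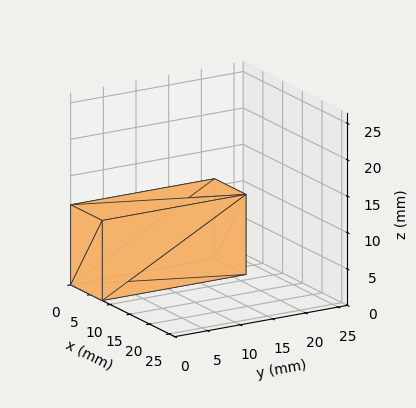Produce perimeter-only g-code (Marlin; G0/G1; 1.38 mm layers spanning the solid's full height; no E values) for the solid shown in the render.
Reading the render: the shape is a rectangular box, roughly 8 × 22 mm footprint and 11 mm tall (dimensions read to the nearest mm from the axis ticks). For the g-code, the solid's height is divided into equal slices at the stated Δz and each level perimeter traced with G1 moves after a G0 lift.

; perimeter-only toolpath
G21 ; units = mm
G90 ; absolute positioning
G28 ; home
; layer 1
G0 Z1.38
G0 X0.00 Y0.00
G1 X8.00 Y0.00
G1 X8.00 Y22.00
G1 X0.00 Y22.00
G1 X0.00 Y0.00
; layer 2
G0 Z2.75
G0 X0.00 Y0.00
G1 X8.00 Y0.00
G1 X8.00 Y22.00
G1 X0.00 Y22.00
G1 X0.00 Y0.00
; layer 3
G0 Z4.12
G0 X0.00 Y0.00
G1 X8.00 Y0.00
G1 X8.00 Y22.00
G1 X0.00 Y22.00
G1 X0.00 Y0.00
; layer 4
G0 Z5.50
G0 X0.00 Y0.00
G1 X8.00 Y0.00
G1 X8.00 Y22.00
G1 X0.00 Y22.00
G1 X0.00 Y0.00
; layer 5
G0 Z6.88
G0 X0.00 Y0.00
G1 X8.00 Y0.00
G1 X8.00 Y22.00
G1 X0.00 Y22.00
G1 X0.00 Y0.00
; layer 6
G0 Z8.25
G0 X0.00 Y0.00
G1 X8.00 Y0.00
G1 X8.00 Y22.00
G1 X0.00 Y22.00
G1 X0.00 Y0.00
; layer 7
G0 Z9.62
G0 X0.00 Y0.00
G1 X8.00 Y0.00
G1 X8.00 Y22.00
G1 X0.00 Y22.00
G1 X0.00 Y0.00
; layer 8
G0 Z11.00
G0 X0.00 Y0.00
G1 X8.00 Y0.00
G1 X8.00 Y22.00
G1 X0.00 Y22.00
G1 X0.00 Y0.00
M2 ; end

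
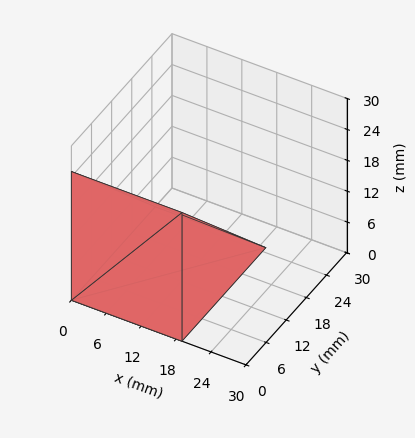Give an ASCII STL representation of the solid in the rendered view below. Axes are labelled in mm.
Reading the render: the shape is a wedge (ramp): 19 × 25 mm base, rising to 25 mm along the y=0 edge and sloping linearly to z=0 at y=25 (dimensions read to the nearest mm from the axis ticks). For the STL, each face is triangulated and given an outward normal.

solid part
  facet normal 0.0000 0.0000 -1.0000
    outer loop
      vertex 19.0 25.0 0.0
      vertex 19.0 0.0 0.0
      vertex 0.0 0.0 0.0
    endloop
  endfacet
  facet normal 0.0000 0.0000 -1.0000
    outer loop
      vertex 0.0 25.0 0.0
      vertex 19.0 25.0 0.0
      vertex 0.0 0.0 0.0
    endloop
  endfacet
  facet normal 0.0000 -1.0000 0.0000
    outer loop
      vertex 0.0 0.0 0.0
      vertex 19.0 0.0 0.0
      vertex 19.0 0.0 25.0
    endloop
  endfacet
  facet normal 0.0000 -1.0000 0.0000
    outer loop
      vertex 0.0 0.0 0.0
      vertex 19.0 0.0 25.0
      vertex 0.0 0.0 25.0
    endloop
  endfacet
  facet normal 0.0000 0.7071 0.7071
    outer loop
      vertex 0.0 0.0 25.0
      vertex 19.0 0.0 25.0
      vertex 19.0 25.0 0.0
    endloop
  endfacet
  facet normal 0.0000 0.7071 0.7071
    outer loop
      vertex 0.0 0.0 25.0
      vertex 19.0 25.0 0.0
      vertex 0.0 25.0 0.0
    endloop
  endfacet
  facet normal -1.0000 0.0000 0.0000
    outer loop
      vertex 0.0 0.0 25.0
      vertex 0.0 25.0 0.0
      vertex 0.0 0.0 0.0
    endloop
  endfacet
  facet normal 1.0000 0.0000 0.0000
    outer loop
      vertex 19.0 0.0 0.0
      vertex 19.0 25.0 0.0
      vertex 19.0 0.0 25.0
    endloop
  endfacet
endsolid part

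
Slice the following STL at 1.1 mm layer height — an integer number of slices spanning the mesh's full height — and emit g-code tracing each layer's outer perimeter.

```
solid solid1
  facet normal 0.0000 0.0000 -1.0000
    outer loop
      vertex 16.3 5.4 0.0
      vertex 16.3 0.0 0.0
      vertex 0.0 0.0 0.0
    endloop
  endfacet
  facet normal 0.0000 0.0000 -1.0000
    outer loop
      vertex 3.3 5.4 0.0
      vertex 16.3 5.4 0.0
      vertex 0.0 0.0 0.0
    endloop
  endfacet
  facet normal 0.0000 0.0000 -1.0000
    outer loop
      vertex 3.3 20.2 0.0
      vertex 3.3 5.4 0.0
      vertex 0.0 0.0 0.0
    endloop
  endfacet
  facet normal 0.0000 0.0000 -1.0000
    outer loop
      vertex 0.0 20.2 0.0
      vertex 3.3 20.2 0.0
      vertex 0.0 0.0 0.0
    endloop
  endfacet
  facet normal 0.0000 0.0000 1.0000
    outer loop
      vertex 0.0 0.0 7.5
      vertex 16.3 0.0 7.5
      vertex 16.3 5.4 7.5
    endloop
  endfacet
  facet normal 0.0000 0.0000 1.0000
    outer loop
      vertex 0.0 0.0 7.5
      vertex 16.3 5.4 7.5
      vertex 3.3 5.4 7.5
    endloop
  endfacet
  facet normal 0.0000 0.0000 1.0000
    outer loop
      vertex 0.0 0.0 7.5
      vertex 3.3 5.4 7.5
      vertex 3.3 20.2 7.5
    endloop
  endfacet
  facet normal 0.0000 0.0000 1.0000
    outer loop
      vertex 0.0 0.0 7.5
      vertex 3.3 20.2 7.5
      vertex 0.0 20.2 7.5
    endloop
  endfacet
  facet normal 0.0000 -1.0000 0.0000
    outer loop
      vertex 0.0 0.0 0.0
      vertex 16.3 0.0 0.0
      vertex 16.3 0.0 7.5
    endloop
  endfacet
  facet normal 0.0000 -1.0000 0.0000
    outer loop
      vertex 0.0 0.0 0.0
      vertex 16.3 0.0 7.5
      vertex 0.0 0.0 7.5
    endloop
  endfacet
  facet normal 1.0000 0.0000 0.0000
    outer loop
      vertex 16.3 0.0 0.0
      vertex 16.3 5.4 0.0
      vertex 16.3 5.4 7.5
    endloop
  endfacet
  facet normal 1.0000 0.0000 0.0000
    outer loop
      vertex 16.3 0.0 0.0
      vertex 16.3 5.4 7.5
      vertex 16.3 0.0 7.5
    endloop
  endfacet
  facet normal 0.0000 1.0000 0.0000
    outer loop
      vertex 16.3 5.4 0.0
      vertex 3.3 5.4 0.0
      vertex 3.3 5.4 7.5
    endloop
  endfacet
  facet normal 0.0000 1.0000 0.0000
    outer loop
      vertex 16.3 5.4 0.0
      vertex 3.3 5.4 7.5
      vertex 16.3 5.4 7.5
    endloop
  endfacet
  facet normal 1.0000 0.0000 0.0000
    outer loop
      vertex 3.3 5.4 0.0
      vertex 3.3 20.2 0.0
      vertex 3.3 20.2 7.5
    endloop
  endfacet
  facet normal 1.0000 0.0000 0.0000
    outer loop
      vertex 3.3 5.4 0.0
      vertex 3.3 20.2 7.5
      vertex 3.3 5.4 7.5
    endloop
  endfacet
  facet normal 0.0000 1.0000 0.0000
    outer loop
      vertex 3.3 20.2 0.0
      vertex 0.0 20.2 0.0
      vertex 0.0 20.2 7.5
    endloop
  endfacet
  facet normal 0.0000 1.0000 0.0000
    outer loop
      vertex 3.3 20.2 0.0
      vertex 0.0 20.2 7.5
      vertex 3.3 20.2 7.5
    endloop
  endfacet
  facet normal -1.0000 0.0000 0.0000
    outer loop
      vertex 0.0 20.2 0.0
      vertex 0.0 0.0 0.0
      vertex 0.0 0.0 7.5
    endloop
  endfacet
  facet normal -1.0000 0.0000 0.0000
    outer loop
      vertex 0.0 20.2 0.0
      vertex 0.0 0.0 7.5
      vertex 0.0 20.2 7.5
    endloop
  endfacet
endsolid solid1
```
; perimeter-only toolpath
G21 ; units = mm
G90 ; absolute positioning
G28 ; home
; layer 1
G0 Z1.1
G0 X0.0 Y0.0
G1 X16.3 Y0.0
G1 X16.3 Y5.4
G1 X3.3 Y5.4
G1 X3.3 Y20.2
G1 X0.0 Y20.2
G1 X0.0 Y0.0
; layer 2
G0 Z2.1
G0 X0.0 Y0.0
G1 X16.3 Y0.0
G1 X16.3 Y5.4
G1 X3.3 Y5.4
G1 X3.3 Y20.2
G1 X0.0 Y20.2
G1 X0.0 Y0.0
; layer 3
G0 Z3.2
G0 X0.0 Y0.0
G1 X16.3 Y0.0
G1 X16.3 Y5.4
G1 X3.3 Y5.4
G1 X3.3 Y20.2
G1 X0.0 Y20.2
G1 X0.0 Y0.0
; layer 4
G0 Z4.3
G0 X0.0 Y0.0
G1 X16.3 Y0.0
G1 X16.3 Y5.4
G1 X3.3 Y5.4
G1 X3.3 Y20.2
G1 X0.0 Y20.2
G1 X0.0 Y0.0
; layer 5
G0 Z5.4
G0 X0.0 Y0.0
G1 X16.3 Y0.0
G1 X16.3 Y5.4
G1 X3.3 Y5.4
G1 X3.3 Y20.2
G1 X0.0 Y20.2
G1 X0.0 Y0.0
; layer 6
G0 Z6.4
G0 X0.0 Y0.0
G1 X16.3 Y0.0
G1 X16.3 Y5.4
G1 X3.3 Y5.4
G1 X3.3 Y20.2
G1 X0.0 Y20.2
G1 X0.0 Y0.0
; layer 7
G0 Z7.5
G0 X0.0 Y0.0
G1 X16.3 Y0.0
G1 X16.3 Y5.4
G1 X3.3 Y5.4
G1 X3.3 Y20.2
G1 X0.0 Y20.2
G1 X0.0 Y0.0
M2 ; end

The solid is an L-shaped prism: outer 16.3 × 20.2 mm, arm thicknesses ≈ 5.4 mm (horizontal) and 3.3 mm (vertical), extruded 7.5 mm in z. Slicing at Δz = 1.1 mm — 7 equal slices spanning the solid's height, so layer i sits at z = i·h/7 — gives 7 non-empty perimeters. Each is a 6-segment closed polygon; G0 lifts to the layer z and rapids to the start vertex, then G1 traces the edges.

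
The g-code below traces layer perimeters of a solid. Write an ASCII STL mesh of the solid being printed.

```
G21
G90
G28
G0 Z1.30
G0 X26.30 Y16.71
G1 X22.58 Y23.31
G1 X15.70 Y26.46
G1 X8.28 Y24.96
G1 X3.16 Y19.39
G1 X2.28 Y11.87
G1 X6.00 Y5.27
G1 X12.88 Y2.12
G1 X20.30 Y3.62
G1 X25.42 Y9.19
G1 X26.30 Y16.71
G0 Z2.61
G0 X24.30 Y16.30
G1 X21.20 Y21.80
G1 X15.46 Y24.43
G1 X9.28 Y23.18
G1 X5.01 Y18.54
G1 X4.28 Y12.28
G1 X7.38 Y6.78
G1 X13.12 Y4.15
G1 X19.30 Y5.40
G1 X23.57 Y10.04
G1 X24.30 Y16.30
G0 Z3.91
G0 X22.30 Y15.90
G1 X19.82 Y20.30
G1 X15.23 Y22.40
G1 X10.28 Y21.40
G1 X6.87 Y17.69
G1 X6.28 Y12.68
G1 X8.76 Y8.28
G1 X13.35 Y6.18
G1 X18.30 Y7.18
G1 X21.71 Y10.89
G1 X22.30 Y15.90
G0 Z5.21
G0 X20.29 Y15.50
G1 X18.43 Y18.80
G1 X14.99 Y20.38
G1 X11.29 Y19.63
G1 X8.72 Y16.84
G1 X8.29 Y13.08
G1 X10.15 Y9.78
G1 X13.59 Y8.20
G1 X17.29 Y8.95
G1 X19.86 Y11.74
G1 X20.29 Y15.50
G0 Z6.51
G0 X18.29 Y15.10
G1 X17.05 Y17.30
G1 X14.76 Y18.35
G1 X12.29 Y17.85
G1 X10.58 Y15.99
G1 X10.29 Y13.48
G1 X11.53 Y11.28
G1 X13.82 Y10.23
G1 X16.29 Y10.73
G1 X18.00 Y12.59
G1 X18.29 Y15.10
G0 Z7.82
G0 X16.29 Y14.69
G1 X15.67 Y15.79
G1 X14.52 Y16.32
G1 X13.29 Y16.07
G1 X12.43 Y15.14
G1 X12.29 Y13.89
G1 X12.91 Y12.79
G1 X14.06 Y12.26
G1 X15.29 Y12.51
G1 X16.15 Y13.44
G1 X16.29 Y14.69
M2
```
solid part
  facet normal 0.0000 0.0000 -1.0000
    outer loop
      vertex 15.93 28.49 0.00
      vertex 23.96 24.81 0.00
      vertex 28.30 17.11 0.00
    endloop
  endfacet
  facet normal 0.0000 0.0000 -1.0000
    outer loop
      vertex 7.28 26.74 0.00
      vertex 15.93 28.49 0.00
      vertex 28.30 17.11 0.00
    endloop
  endfacet
  facet normal 0.0000 0.0000 -1.0000
    outer loop
      vertex 1.30 20.24 0.00
      vertex 7.28 26.74 0.00
      vertex 28.30 17.11 0.00
    endloop
  endfacet
  facet normal 0.0000 0.0000 -1.0000
    outer loop
      vertex 0.28 11.47 0.00
      vertex 1.30 20.24 0.00
      vertex 28.30 17.11 0.00
    endloop
  endfacet
  facet normal 0.0000 0.0000 -1.0000
    outer loop
      vertex 4.62 3.77 0.00
      vertex 0.28 11.47 0.00
      vertex 28.30 17.11 0.00
    endloop
  endfacet
  facet normal 0.0000 0.0000 -1.0000
    outer loop
      vertex 12.65 0.09 0.00
      vertex 4.62 3.77 0.00
      vertex 28.30 17.11 0.00
    endloop
  endfacet
  facet normal 0.0000 0.0000 -1.0000
    outer loop
      vertex 21.30 1.84 0.00
      vertex 12.65 0.09 0.00
      vertex 28.30 17.11 0.00
    endloop
  endfacet
  facet normal 0.0000 0.0000 -1.0000
    outer loop
      vertex 27.28 8.34 0.00
      vertex 21.30 1.84 0.00
      vertex 28.30 17.11 0.00
    endloop
  endfacet
  facet normal 0.4854 0.2736 0.8303
    outer loop
      vertex 28.30 17.11 0.00
      vertex 23.96 24.81 0.00
      vertex 14.29 14.29 9.12
    endloop
  endfacet
  facet normal 0.2321 0.5065 0.8304
    outer loop
      vertex 23.96 24.81 0.00
      vertex 15.93 28.49 0.00
      vertex 14.29 14.29 9.12
    endloop
  endfacet
  facet normal -0.1105 0.5461 0.8304
    outer loop
      vertex 15.93 28.49 0.00
      vertex 7.28 26.74 0.00
      vertex 14.29 14.29 9.12
    endloop
  endfacet
  facet normal -0.4101 0.3773 0.8303
    outer loop
      vertex 7.28 26.74 0.00
      vertex 1.30 20.24 0.00
      vertex 14.29 14.29 9.12
    endloop
  endfacet
  facet normal -0.5535 0.0644 0.8304
    outer loop
      vertex 1.30 20.24 0.00
      vertex 0.28 11.47 0.00
      vertex 14.29 14.29 9.12
    endloop
  endfacet
  facet normal -0.4854 -0.2736 0.8303
    outer loop
      vertex 0.28 11.47 0.00
      vertex 4.62 3.77 0.00
      vertex 14.29 14.29 9.12
    endloop
  endfacet
  facet normal -0.2321 -0.5065 0.8304
    outer loop
      vertex 4.62 3.77 0.00
      vertex 12.65 0.09 0.00
      vertex 14.29 14.29 9.12
    endloop
  endfacet
  facet normal 0.1105 -0.5461 0.8304
    outer loop
      vertex 12.65 0.09 0.00
      vertex 21.30 1.84 0.00
      vertex 14.29 14.29 9.12
    endloop
  endfacet
  facet normal 0.4101 -0.3773 0.8303
    outer loop
      vertex 21.30 1.84 0.00
      vertex 27.28 8.34 0.00
      vertex 14.29 14.29 9.12
    endloop
  endfacet
  facet normal 0.5535 -0.0644 0.8304
    outer loop
      vertex 27.28 8.34 0.00
      vertex 28.30 17.11 0.00
      vertex 14.29 14.29 9.12
    endloop
  endfacet
endsolid part

The G0 Z moves step by Δz≈1.30 mm. The G1 loops shrink linearly with z, so the solid tapers from its base footprint up to z≈9.12. Closing with a flat bottom cap and the tapered top and triangulating gives 18 facets — a regular 10-sided pyramid, base circumscribed radius ≈ 14.3 mm, apex at z ≈ 9.12 mm.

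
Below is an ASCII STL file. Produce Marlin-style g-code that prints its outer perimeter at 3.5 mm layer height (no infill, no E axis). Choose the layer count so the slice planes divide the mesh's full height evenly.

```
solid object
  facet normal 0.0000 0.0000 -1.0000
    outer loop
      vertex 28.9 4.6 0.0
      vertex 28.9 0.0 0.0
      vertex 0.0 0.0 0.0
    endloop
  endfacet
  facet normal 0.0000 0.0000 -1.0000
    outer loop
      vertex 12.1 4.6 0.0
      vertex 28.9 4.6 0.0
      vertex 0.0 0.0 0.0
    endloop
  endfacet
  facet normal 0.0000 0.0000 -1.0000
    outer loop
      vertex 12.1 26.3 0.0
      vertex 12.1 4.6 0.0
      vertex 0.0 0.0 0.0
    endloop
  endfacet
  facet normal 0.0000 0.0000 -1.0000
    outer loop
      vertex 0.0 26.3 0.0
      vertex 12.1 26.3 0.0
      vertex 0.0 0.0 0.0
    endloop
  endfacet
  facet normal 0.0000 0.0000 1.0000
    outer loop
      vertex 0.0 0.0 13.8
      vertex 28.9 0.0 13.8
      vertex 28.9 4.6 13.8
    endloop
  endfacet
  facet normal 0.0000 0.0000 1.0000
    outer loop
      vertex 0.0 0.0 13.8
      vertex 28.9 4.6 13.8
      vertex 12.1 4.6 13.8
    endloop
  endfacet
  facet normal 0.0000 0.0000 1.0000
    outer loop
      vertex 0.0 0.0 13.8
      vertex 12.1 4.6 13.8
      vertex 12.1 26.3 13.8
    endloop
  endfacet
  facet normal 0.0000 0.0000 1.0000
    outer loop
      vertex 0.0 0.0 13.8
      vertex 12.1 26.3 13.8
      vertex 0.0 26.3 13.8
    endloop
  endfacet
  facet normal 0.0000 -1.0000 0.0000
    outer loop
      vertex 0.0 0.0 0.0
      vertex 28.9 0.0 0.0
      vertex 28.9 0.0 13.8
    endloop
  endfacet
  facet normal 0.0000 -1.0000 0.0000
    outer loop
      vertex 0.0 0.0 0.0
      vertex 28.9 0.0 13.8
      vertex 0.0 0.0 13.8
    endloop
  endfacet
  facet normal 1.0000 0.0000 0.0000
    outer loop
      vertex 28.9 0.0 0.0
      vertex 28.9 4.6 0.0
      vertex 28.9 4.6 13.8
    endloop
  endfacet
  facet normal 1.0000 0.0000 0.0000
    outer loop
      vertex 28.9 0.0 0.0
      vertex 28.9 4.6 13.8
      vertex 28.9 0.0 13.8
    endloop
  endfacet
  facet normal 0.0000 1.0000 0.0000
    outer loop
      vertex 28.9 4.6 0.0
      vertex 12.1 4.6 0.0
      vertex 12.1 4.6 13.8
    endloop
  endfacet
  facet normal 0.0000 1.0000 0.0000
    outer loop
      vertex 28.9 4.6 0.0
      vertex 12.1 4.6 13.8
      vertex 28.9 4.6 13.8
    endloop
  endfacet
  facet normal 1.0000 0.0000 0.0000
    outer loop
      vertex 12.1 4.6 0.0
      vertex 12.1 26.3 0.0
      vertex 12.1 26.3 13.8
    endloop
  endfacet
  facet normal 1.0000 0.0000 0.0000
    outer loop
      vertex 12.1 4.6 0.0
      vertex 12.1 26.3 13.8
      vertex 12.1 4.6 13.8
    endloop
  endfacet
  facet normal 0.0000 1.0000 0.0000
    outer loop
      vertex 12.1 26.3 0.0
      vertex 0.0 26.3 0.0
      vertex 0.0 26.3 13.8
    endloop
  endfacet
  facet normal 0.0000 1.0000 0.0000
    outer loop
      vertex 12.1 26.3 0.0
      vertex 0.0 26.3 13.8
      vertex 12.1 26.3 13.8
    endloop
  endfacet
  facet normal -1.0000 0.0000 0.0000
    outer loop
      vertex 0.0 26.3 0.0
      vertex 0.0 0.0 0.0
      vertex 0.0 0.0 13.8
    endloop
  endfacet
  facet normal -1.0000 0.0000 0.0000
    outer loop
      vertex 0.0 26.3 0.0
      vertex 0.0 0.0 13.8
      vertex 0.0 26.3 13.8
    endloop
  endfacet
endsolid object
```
; perimeter-only toolpath
G21 ; units = mm
G90 ; absolute positioning
G28 ; home
; layer 1
G0 Z3.5
G0 X0.0 Y0.0
G1 X28.9 Y0.0
G1 X28.9 Y4.6
G1 X12.1 Y4.6
G1 X12.1 Y26.3
G1 X0.0 Y26.3
G1 X0.0 Y0.0
; layer 2
G0 Z6.9
G0 X0.0 Y0.0
G1 X28.9 Y0.0
G1 X28.9 Y4.6
G1 X12.1 Y4.6
G1 X12.1 Y26.3
G1 X0.0 Y26.3
G1 X0.0 Y0.0
; layer 3
G0 Z10.4
G0 X0.0 Y0.0
G1 X28.9 Y0.0
G1 X28.9 Y4.6
G1 X12.1 Y4.6
G1 X12.1 Y26.3
G1 X0.0 Y26.3
G1 X0.0 Y0.0
; layer 4
G0 Z13.8
G0 X0.0 Y0.0
G1 X28.9 Y0.0
G1 X28.9 Y4.6
G1 X12.1 Y4.6
G1 X12.1 Y26.3
G1 X0.0 Y26.3
G1 X0.0 Y0.0
M2 ; end

The solid is an L-shaped prism: outer 28.9 × 26.3 mm, arm thicknesses ≈ 4.6 mm (horizontal) and 12.1 mm (vertical), extruded 13.8 mm in z. Slicing at Δz = 3.5 mm — 4 equal slices spanning the solid's height, so layer i sits at z = i·h/4 — gives 4 non-empty perimeters. Each is a 6-segment closed polygon; G0 lifts to the layer z and rapids to the start vertex, then G1 traces the edges.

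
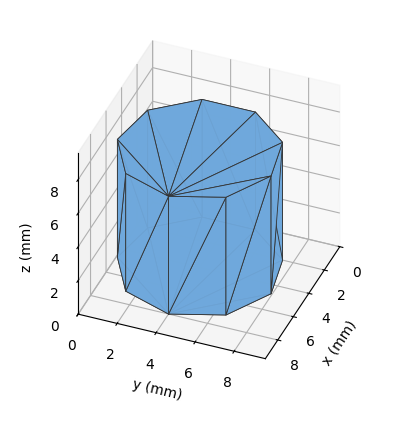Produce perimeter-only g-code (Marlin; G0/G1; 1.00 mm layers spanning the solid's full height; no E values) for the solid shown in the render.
Reading the render: the shape is a regular 9-sided prism (a cylinder approximated with 9 flat sides), circumscribed radius ≈ 4 mm, height ≈ 7 mm (dimensions read to the nearest mm from the axis ticks). For the g-code, the solid's height is divided into equal slices at the stated Δz and each level perimeter traced with G1 moves after a G0 lift.

; perimeter-only toolpath
G21 ; units = mm
G90 ; absolute positioning
G28 ; home
; layer 1
G0 Z1.00
G0 X8.00 Y4.00
G1 X7.06 Y6.57
G1 X4.69 Y7.94
G1 X2.00 Y7.46
G1 X0.24 Y5.37
G1 X0.24 Y2.63
G1 X2.00 Y0.54
G1 X4.69 Y0.06
G1 X7.06 Y1.43
G1 X8.00 Y4.00
; layer 2
G0 Z2.00
G0 X8.00 Y4.00
G1 X7.06 Y6.57
G1 X4.69 Y7.94
G1 X2.00 Y7.46
G1 X0.24 Y5.37
G1 X0.24 Y2.63
G1 X2.00 Y0.54
G1 X4.69 Y0.06
G1 X7.06 Y1.43
G1 X8.00 Y4.00
; layer 3
G0 Z3.00
G0 X8.00 Y4.00
G1 X7.06 Y6.57
G1 X4.69 Y7.94
G1 X2.00 Y7.46
G1 X0.24 Y5.37
G1 X0.24 Y2.63
G1 X2.00 Y0.54
G1 X4.69 Y0.06
G1 X7.06 Y1.43
G1 X8.00 Y4.00
; layer 4
G0 Z4.00
G0 X8.00 Y4.00
G1 X7.06 Y6.57
G1 X4.69 Y7.94
G1 X2.00 Y7.46
G1 X0.24 Y5.37
G1 X0.24 Y2.63
G1 X2.00 Y0.54
G1 X4.69 Y0.06
G1 X7.06 Y1.43
G1 X8.00 Y4.00
; layer 5
G0 Z5.00
G0 X8.00 Y4.00
G1 X7.06 Y6.57
G1 X4.69 Y7.94
G1 X2.00 Y7.46
G1 X0.24 Y5.37
G1 X0.24 Y2.63
G1 X2.00 Y0.54
G1 X4.69 Y0.06
G1 X7.06 Y1.43
G1 X8.00 Y4.00
; layer 6
G0 Z6.00
G0 X8.00 Y4.00
G1 X7.06 Y6.57
G1 X4.69 Y7.94
G1 X2.00 Y7.46
G1 X0.24 Y5.37
G1 X0.24 Y2.63
G1 X2.00 Y0.54
G1 X4.69 Y0.06
G1 X7.06 Y1.43
G1 X8.00 Y4.00
; layer 7
G0 Z7.00
G0 X8.00 Y4.00
G1 X7.06 Y6.57
G1 X4.69 Y7.94
G1 X2.00 Y7.46
G1 X0.24 Y5.37
G1 X0.24 Y2.63
G1 X2.00 Y0.54
G1 X4.69 Y0.06
G1 X7.06 Y1.43
G1 X8.00 Y4.00
M2 ; end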